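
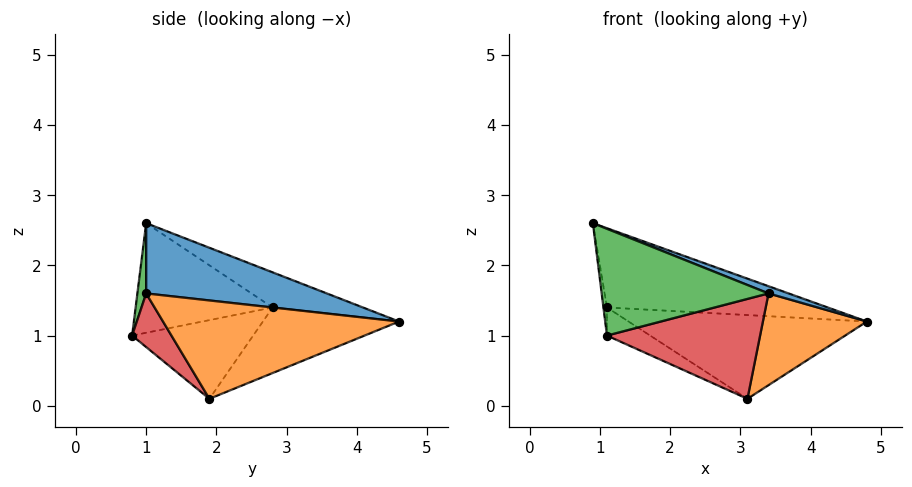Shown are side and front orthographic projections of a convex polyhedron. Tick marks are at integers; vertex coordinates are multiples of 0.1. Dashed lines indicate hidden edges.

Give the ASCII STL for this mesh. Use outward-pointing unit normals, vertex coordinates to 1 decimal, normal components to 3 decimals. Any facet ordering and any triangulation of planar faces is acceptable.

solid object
 facet normal 0.371 -0.041 0.928
  outer loop
   vertex 3.4 1.0 1.6
   vertex 4.8 4.6 1.2
   vertex 0.9 1.0 2.6
  endloop
 endfacet
 facet normal 0.842 -0.371 -0.391
  outer loop
   vertex 3.4 1.0 1.6
   vertex 3.1 1.9 0.1
   vertex 4.8 4.6 1.2
  endloop
 endfacet
 facet normal 0.052 -0.990 0.130
  outer loop
   vertex 3.4 1.0 1.6
   vertex 0.9 1.0 2.6
   vertex 1.1 0.8 1.0
  endloop
 endfacet
 facet normal 0.210 -0.819 -0.534
  outer loop
   vertex 3.4 1.0 1.6
   vertex 1.1 0.8 1.0
   vertex 3.1 1.9 0.1
  endloop
 endfacet
 facet normal -0.228 0.557 0.798
  outer loop
   vertex 1.1 2.8 1.4
   vertex 0.9 1.0 2.6
   vertex 4.8 4.6 1.2
  endloop
 endfacet
 facet normal -0.992 0.025 -0.127
  outer loop
   vertex 1.1 2.8 1.4
   vertex 1.1 0.8 1.0
   vertex 0.9 1.0 2.6
  endloop
 endfacet
 facet normal -0.293 0.513 -0.807
  outer loop
   vertex 1.1 2.8 1.4
   vertex 4.8 4.6 1.2
   vertex 3.1 1.9 0.1
  endloop
 endfacet
 facet normal -0.481 0.172 -0.860
  outer loop
   vertex 1.1 2.8 1.4
   vertex 3.1 1.9 0.1
   vertex 1.1 0.8 1.0
  endloop
 endfacet
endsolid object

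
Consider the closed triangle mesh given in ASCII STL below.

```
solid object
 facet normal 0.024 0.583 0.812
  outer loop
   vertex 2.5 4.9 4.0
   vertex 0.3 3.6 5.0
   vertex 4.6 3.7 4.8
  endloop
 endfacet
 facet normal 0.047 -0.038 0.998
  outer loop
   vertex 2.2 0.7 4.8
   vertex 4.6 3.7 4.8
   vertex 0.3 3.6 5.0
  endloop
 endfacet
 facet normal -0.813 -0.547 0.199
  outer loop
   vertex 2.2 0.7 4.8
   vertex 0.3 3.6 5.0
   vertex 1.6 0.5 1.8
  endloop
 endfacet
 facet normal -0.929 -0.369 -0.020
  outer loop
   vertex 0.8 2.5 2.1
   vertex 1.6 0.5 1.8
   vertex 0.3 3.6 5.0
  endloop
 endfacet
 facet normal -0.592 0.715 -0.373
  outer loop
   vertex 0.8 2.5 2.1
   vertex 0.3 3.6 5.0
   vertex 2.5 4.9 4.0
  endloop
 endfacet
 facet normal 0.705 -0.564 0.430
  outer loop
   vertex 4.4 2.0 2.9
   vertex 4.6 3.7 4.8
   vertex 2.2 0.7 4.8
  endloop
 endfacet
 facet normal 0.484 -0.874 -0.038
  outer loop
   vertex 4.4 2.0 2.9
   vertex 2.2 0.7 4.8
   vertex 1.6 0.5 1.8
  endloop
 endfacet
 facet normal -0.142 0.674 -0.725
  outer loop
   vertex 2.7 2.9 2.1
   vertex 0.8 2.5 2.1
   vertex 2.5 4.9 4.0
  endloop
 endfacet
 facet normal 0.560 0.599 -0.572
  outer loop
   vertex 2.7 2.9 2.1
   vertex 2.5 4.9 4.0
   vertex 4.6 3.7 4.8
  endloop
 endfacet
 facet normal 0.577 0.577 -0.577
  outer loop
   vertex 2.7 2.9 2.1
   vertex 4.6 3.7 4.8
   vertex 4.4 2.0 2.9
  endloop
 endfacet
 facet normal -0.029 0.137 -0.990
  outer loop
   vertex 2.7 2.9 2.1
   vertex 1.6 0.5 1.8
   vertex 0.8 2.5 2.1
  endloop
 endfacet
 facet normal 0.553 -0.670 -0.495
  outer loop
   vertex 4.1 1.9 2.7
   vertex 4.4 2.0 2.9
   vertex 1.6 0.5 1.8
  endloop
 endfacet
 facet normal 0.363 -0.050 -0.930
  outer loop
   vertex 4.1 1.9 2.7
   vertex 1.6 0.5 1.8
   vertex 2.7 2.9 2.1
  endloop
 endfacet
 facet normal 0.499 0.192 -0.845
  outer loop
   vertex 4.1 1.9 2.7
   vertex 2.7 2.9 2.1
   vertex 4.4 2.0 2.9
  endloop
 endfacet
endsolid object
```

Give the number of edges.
21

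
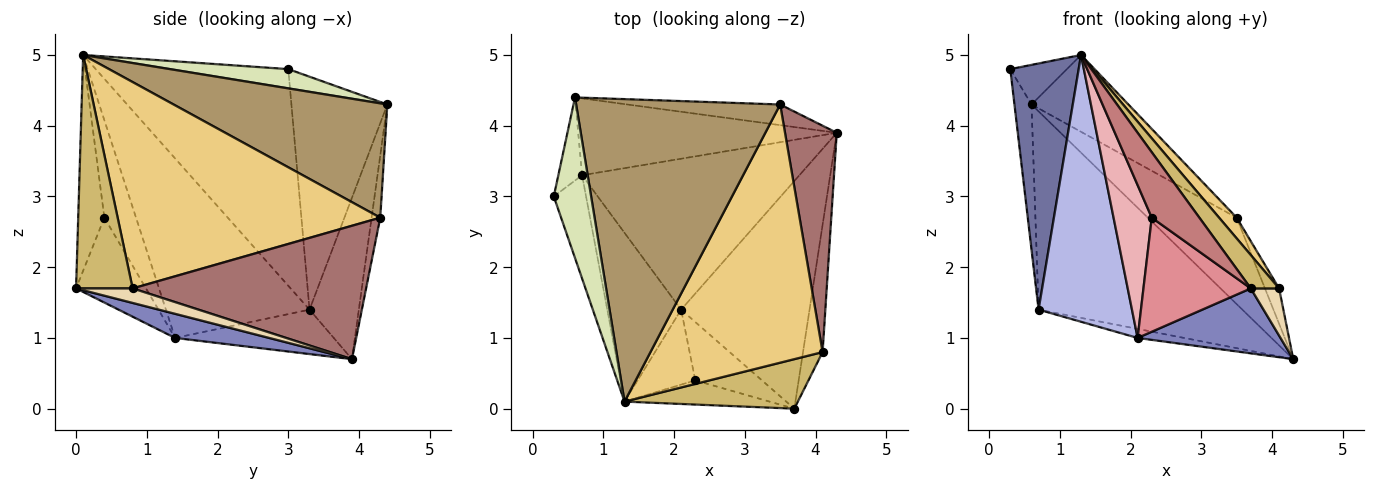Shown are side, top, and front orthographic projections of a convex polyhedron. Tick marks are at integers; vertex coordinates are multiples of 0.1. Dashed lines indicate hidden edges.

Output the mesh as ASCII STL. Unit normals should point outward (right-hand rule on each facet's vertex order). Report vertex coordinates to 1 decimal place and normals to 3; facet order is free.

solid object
 facet normal -0.933 -0.331 -0.139
  outer loop
   vertex 0.7 3.3 1.4
   vertex 1.3 0.1 5.0
   vertex 0.3 3.0 4.8
  endloop
 endfacet
 facet normal 0.178 -0.270 -0.946
  outer loop
   vertex 2.1 1.4 1.0
   vertex 4.3 3.9 0.7
   vertex 3.7 0.0 1.7
  endloop
 endfacet
 facet normal -0.200 0.059 -0.978
  outer loop
   vertex 2.1 1.4 1.0
   vertex 0.7 3.3 1.4
   vertex 4.3 3.9 0.7
  endloop
 endfacet
 facet normal -0.793 -0.515 -0.326
  outer loop
   vertex 2.1 1.4 1.0
   vertex 1.3 0.1 5.0
   vertex 0.7 3.3 1.4
  endloop
 endfacet
 facet normal -0.220 0.910 -0.353
  outer loop
   vertex 0.6 4.4 4.3
   vertex 4.3 3.9 0.7
   vertex 0.7 3.3 1.4
  endloop
 endfacet
 facet normal -0.094 0.968 -0.231
  outer loop
   vertex 0.6 4.4 4.3
   vertex 3.5 4.3 2.7
   vertex 4.3 3.9 0.7
  endloop
 endfacet
 facet normal -0.980 0.174 -0.100
  outer loop
   vertex 0.6 4.4 4.3
   vertex 0.7 3.3 1.4
   vertex 0.3 3.0 4.8
  endloop
 endfacet
 facet normal 0.448 0.214 0.868
  outer loop
   vertex 0.6 4.4 4.3
   vertex 0.3 3.0 4.8
   vertex 1.3 0.1 5.0
  endloop
 endfacet
 facet normal 0.477 0.216 0.852
  outer loop
   vertex 0.6 4.4 4.3
   vertex 1.3 0.1 5.0
   vertex 3.5 4.3 2.7
  endloop
 endfacet
 facet normal 0.745 -0.373 0.553
  outer loop
   vertex 4.1 0.8 1.7
   vertex 1.3 0.1 5.0
   vertex 3.7 0.0 1.7
  endloop
 endfacet
 facet normal 0.767 -0.051 0.640
  outer loop
   vertex 4.1 0.8 1.7
   vertex 3.5 4.3 2.7
   vertex 1.3 0.1 5.0
  endloop
 endfacet
 facet normal 0.570 -0.285 -0.770
  outer loop
   vertex 4.1 0.8 1.7
   vertex 3.7 0.0 1.7
   vertex 4.3 3.9 0.7
  endloop
 endfacet
 facet normal 0.931 0.056 0.361
  outer loop
   vertex 4.1 0.8 1.7
   vertex 4.3 3.9 0.7
   vertex 3.5 4.3 2.7
  endloop
 endfacet
 facet normal -0.458 -0.834 -0.308
  outer loop
   vertex 2.3 0.4 2.7
   vertex 3.7 0.0 1.7
   vertex 1.3 0.1 5.0
  endloop
 endfacet
 facet normal -0.502 -0.770 -0.394
  outer loop
   vertex 2.3 0.4 2.7
   vertex 2.1 1.4 1.0
   vertex 3.7 0.0 1.7
  endloop
 endfacet
 facet normal -0.597 -0.720 -0.353
  outer loop
   vertex 2.3 0.4 2.7
   vertex 1.3 0.1 5.0
   vertex 2.1 1.4 1.0
  endloop
 endfacet
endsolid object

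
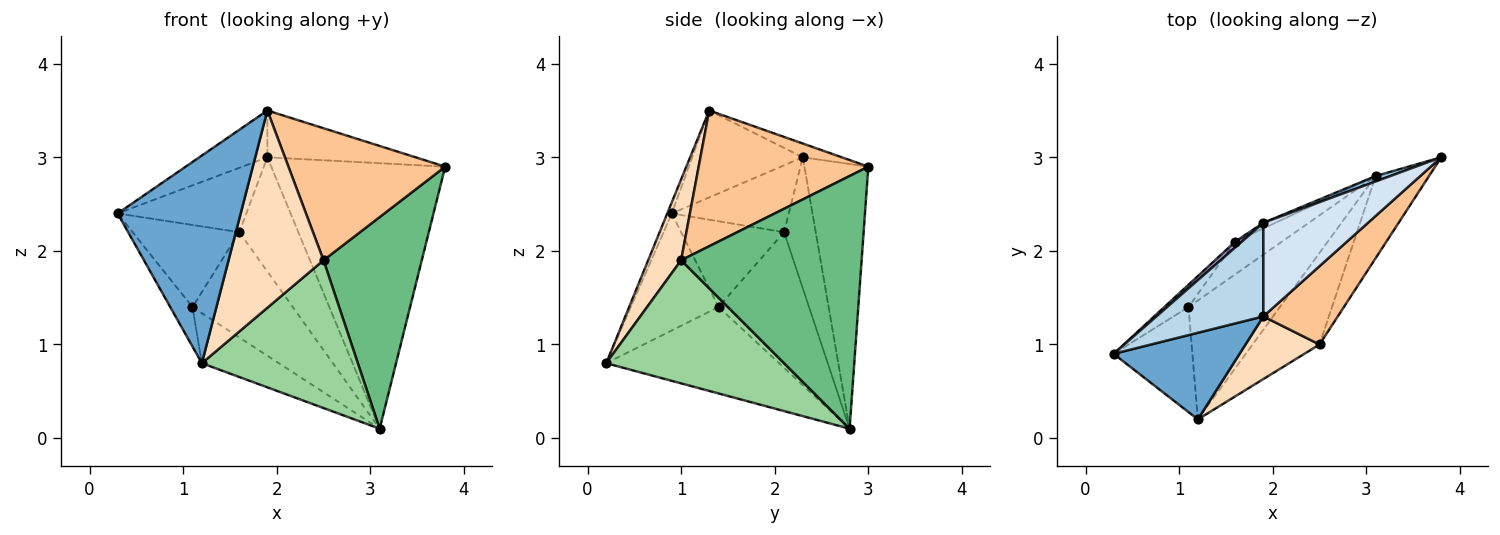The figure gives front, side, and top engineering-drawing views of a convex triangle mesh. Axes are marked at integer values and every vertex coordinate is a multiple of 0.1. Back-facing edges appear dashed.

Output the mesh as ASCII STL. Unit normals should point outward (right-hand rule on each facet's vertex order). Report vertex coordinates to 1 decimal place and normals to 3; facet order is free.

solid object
 facet normal -0.034 -0.922 0.385
  outer loop
   vertex 1.9 1.3 3.5
   vertex 0.3 0.9 2.4
   vertex 1.2 0.2 0.8
  endloop
 endfacet
 facet normal -0.345 0.938 0.019
  outer loop
   vertex 1.9 2.3 3.0
   vertex 3.8 3.0 2.9
   vertex 3.1 2.8 0.1
  endloop
 endfacet
 facet normal -0.588 0.362 0.724
  outer loop
   vertex 1.9 2.3 3.0
   vertex 0.3 0.9 2.4
   vertex 1.9 1.3 3.5
  endloop
 endfacet
 facet normal -0.117 0.444 0.888
  outer loop
   vertex 1.9 2.3 3.0
   vertex 1.9 1.3 3.5
   vertex 3.8 3.0 2.9
  endloop
 endfacet
 facet normal -0.812 0.206 -0.547
  outer loop
   vertex 1.1 1.4 1.4
   vertex 1.2 0.2 0.8
   vertex 0.3 0.9 2.4
  endloop
 endfacet
 facet normal -0.657 0.293 -0.695
  outer loop
   vertex 1.1 1.4 1.4
   vertex 3.1 2.8 0.1
   vertex 1.2 0.2 0.8
  endloop
 endfacet
 facet normal 0.681 -0.630 0.374
  outer loop
   vertex 2.5 1.0 1.9
   vertex 3.8 3.0 2.9
   vertex 1.9 1.3 3.5
  endloop
 endfacet
 facet normal 0.314 -0.905 0.287
  outer loop
   vertex 2.5 1.0 1.9
   vertex 1.9 1.3 3.5
   vertex 1.2 0.2 0.8
  endloop
 endfacet
 facet normal 0.864 -0.470 -0.182
  outer loop
   vertex 2.5 1.0 1.9
   vertex 3.1 2.8 0.1
   vertex 3.8 3.0 2.9
  endloop
 endfacet
 facet normal 0.696 -0.610 -0.378
  outer loop
   vertex 2.5 1.0 1.9
   vertex 1.2 0.2 0.8
   vertex 3.1 2.8 0.1
  endloop
 endfacet
 facet normal -0.472 0.881 -0.043
  outer loop
   vertex 1.6 2.1 2.2
   vertex 1.9 2.3 3.0
   vertex 3.1 2.8 0.1
  endloop
 endfacet
 facet normal -0.653 0.723 -0.225
  outer loop
   vertex 1.6 2.1 2.2
   vertex 3.1 2.8 0.1
   vertex 1.1 1.4 1.4
  endloop
 endfacet
 facet normal -0.671 0.738 0.067
  outer loop
   vertex 1.6 2.1 2.2
   vertex 0.3 0.9 2.4
   vertex 1.9 2.3 3.0
  endloop
 endfacet
 facet normal -0.681 0.706 -0.192
  outer loop
   vertex 1.6 2.1 2.2
   vertex 1.1 1.4 1.4
   vertex 0.3 0.9 2.4
  endloop
 endfacet
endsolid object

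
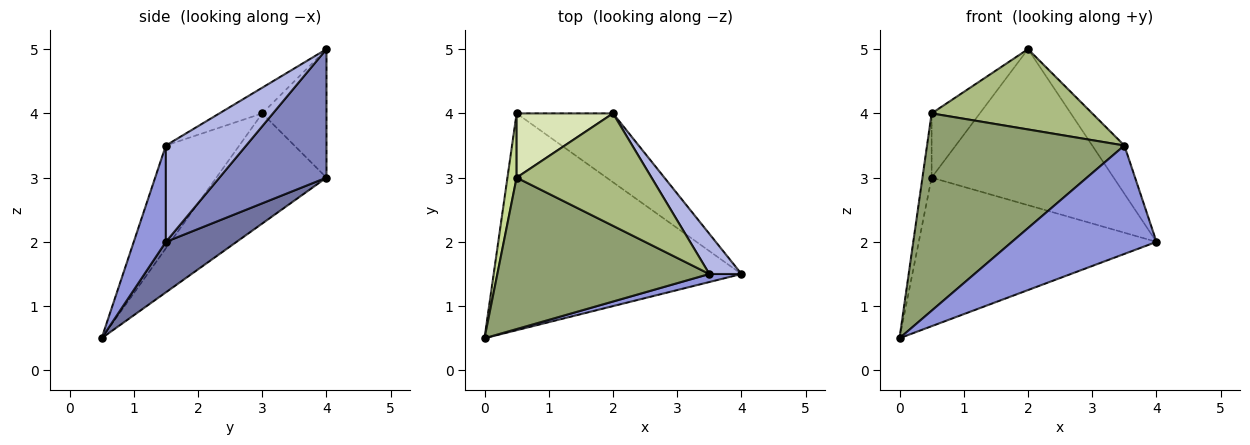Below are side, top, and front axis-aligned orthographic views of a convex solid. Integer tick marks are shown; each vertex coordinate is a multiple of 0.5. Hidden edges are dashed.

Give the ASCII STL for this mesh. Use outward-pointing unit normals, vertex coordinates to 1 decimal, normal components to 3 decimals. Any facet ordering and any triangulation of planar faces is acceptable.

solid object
 facet normal 0.166 0.557 -0.814
  outer loop
   vertex 0.5 4.0 3.0
   vertex 4.0 1.5 2.0
   vertex 0.0 0.5 0.5
  endloop
 endfacet
 facet normal 0.474 0.806 -0.355
  outer loop
   vertex 2.0 4.0 5.0
   vertex 4.0 1.5 2.0
   vertex 0.5 4.0 3.0
  endloop
 endfacet
 facet normal 0.216 -0.974 0.072
  outer loop
   vertex 3.5 1.5 3.5
   vertex 0.0 0.5 0.5
   vertex 4.0 1.5 2.0
  endloop
 endfacet
 facet normal 0.887 0.355 0.296
  outer loop
   vertex 3.5 1.5 3.5
   vertex 4.0 1.5 2.0
   vertex 2.0 4.0 5.0
  endloop
 endfacet
 facet normal -0.283 -0.761 0.584
  outer loop
   vertex 0.5 3.0 4.0
   vertex 0.0 0.5 0.5
   vertex 3.5 1.5 3.5
  endloop
 endfacet
 facet normal -0.153 -0.574 0.804
  outer loop
   vertex 0.5 3.0 4.0
   vertex 3.5 1.5 3.5
   vertex 2.0 4.0 5.0
  endloop
 endfacet
 facet normal -0.993 0.083 0.083
  outer loop
   vertex 0.5 3.0 4.0
   vertex 0.5 4.0 3.0
   vertex 0.0 0.5 0.5
  endloop
 endfacet
 facet normal -0.686 0.514 0.514
  outer loop
   vertex 0.5 3.0 4.0
   vertex 2.0 4.0 5.0
   vertex 0.5 4.0 3.0
  endloop
 endfacet
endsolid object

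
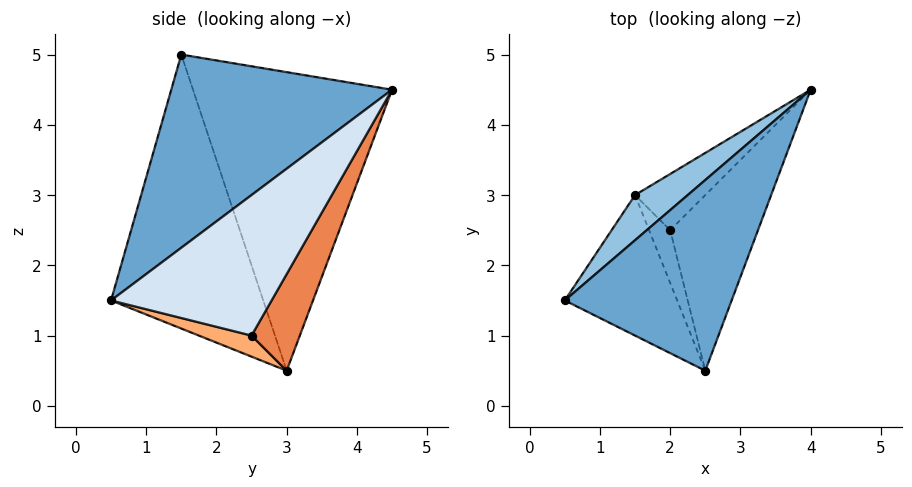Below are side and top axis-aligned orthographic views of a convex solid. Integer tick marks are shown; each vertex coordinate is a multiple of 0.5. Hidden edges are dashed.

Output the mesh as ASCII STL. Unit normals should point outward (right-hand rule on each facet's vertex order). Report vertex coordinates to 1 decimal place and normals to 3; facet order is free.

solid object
 facet normal 0.598 -0.612 0.517
  outer loop
   vertex 2.5 0.5 1.5
   vertex 4.0 4.5 4.5
   vertex 0.5 1.5 5.0
  endloop
 endfacet
 facet normal -0.637 0.762 0.112
  outer loop
   vertex 1.5 3.0 0.5
   vertex 0.5 1.5 5.0
   vertex 4.0 4.5 4.5
  endloop
 endfacet
 facet normal -0.820 -0.463 -0.336
  outer loop
   vertex 1.5 3.0 0.5
   vertex 2.5 0.5 1.5
   vertex 0.5 1.5 5.0
  endloop
 endfacet
 facet normal 0.845 0.079 -0.528
  outer loop
   vertex 2.0 2.5 1.0
   vertex 4.0 4.5 4.5
   vertex 2.5 0.5 1.5
  endloop
 endfacet
 facet normal 0.790 0.215 -0.574
  outer loop
   vertex 2.0 2.5 1.0
   vertex 1.5 3.0 0.5
   vertex 4.0 4.5 4.5
  endloop
 endfacet
 facet normal 0.707 0.000 -0.707
  outer loop
   vertex 2.0 2.5 1.0
   vertex 2.5 0.5 1.5
   vertex 1.5 3.0 0.5
  endloop
 endfacet
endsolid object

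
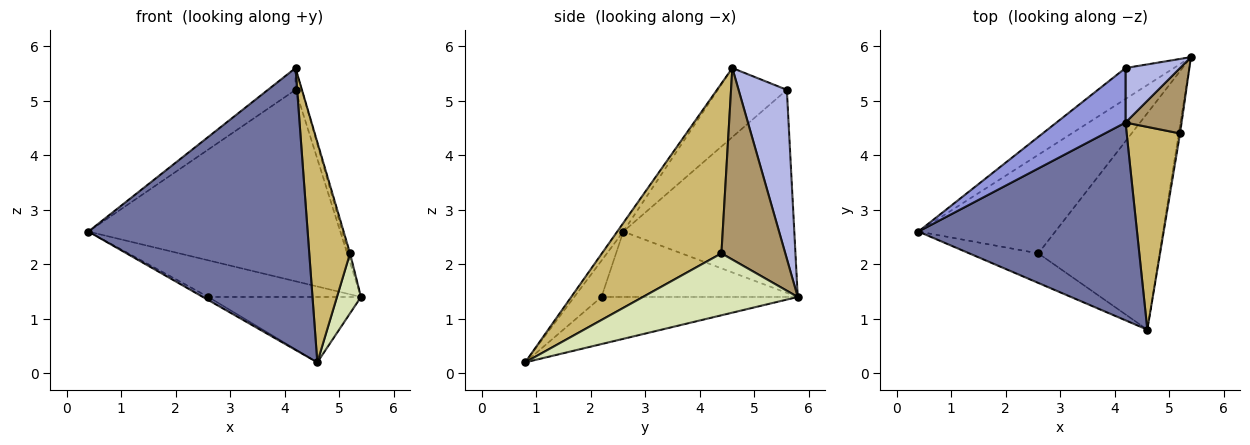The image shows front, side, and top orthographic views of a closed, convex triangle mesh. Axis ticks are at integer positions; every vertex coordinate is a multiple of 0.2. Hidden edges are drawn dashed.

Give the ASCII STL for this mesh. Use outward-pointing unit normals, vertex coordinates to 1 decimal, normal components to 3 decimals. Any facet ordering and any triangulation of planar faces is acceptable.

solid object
 facet normal -0.023 -0.818 0.574
  outer loop
   vertex 4.2 4.6 5.6
   vertex 0.4 2.6 2.6
   vertex 4.6 0.8 0.2
  endloop
 endfacet
 facet normal -0.557 0.820 -0.133
  outer loop
   vertex 4.2 5.6 5.2
   vertex 5.4 5.8 1.4
   vertex 0.4 2.6 2.6
  endloop
 endfacet
 facet normal -0.680 0.272 0.680
  outer loop
   vertex 4.2 5.6 5.2
   vertex 0.4 2.6 2.6
   vertex 4.2 4.6 5.6
  endloop
 endfacet
 facet normal 0.945 0.122 0.305
  outer loop
   vertex 4.2 5.6 5.2
   vertex 4.2 4.6 5.6
   vertex 5.4 5.8 1.4
  endloop
 endfacet
 facet normal -0.409 0.318 -0.855
  outer loop
   vertex 2.6 2.2 1.4
   vertex 0.4 2.6 2.6
   vertex 5.4 5.8 1.4
  endloop
 endfacet
 facet normal -0.464 0.093 -0.881
  outer loop
   vertex 2.6 2.2 1.4
   vertex 4.6 0.8 0.2
   vertex 0.4 2.6 2.6
  endloop
 endfacet
 facet normal -0.349 0.271 -0.897
  outer loop
   vertex 2.6 2.2 1.4
   vertex 5.4 5.8 1.4
   vertex 4.6 0.8 0.2
  endloop
 endfacet
 facet normal 0.988 -0.153 -0.021
  outer loop
   vertex 5.2 4.4 2.2
   vertex 4.6 0.8 0.2
   vertex 5.4 5.8 1.4
  endloop
 endfacet
 facet normal 0.959 0.023 0.281
  outer loop
   vertex 5.2 4.4 2.2
   vertex 5.4 5.8 1.4
   vertex 4.2 4.6 5.6
  endloop
 endfacet
 facet normal 0.907 -0.310 0.285
  outer loop
   vertex 5.2 4.4 2.2
   vertex 4.2 4.6 5.6
   vertex 4.6 0.8 0.2
  endloop
 endfacet
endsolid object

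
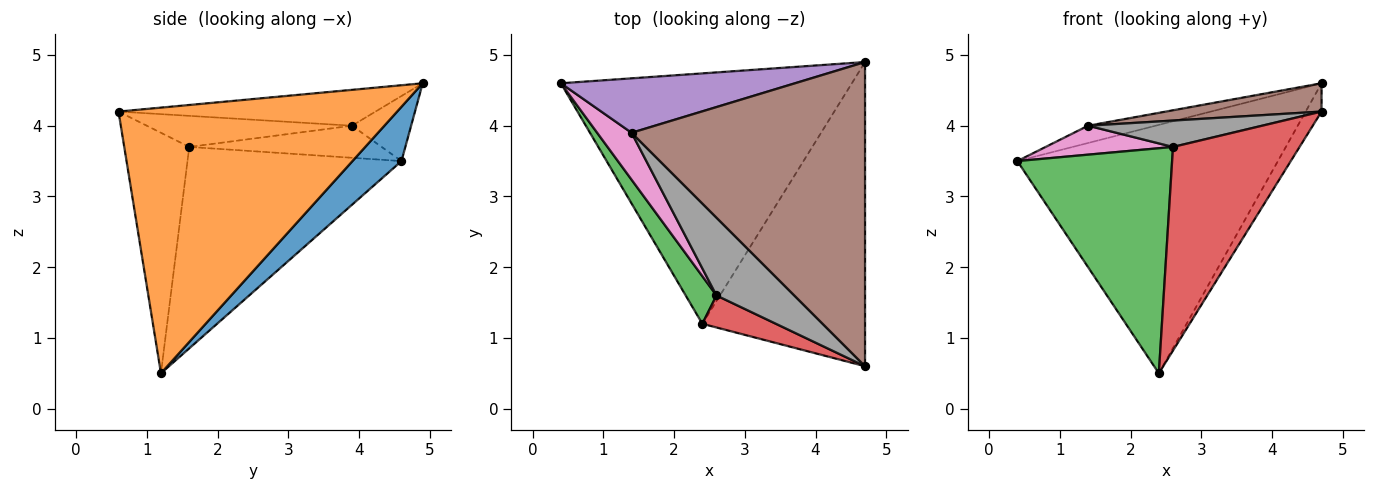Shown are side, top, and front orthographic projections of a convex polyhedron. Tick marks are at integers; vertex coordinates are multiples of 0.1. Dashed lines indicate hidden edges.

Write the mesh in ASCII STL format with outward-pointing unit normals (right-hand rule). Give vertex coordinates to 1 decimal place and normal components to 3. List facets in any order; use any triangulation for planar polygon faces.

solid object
 facet normal 0.131 0.698 -0.704
  outer loop
   vertex 2.4 1.2 0.5
   vertex 0.4 4.6 3.5
   vertex 4.7 4.9 4.6
  endloop
 endfacet
 facet normal 0.852 0.049 -0.522
  outer loop
   vertex 2.4 1.2 0.5
   vertex 4.7 4.9 4.6
   vertex 4.7 0.6 4.2
  endloop
 endfacet
 facet normal -0.804 -0.582 0.123
  outer loop
   vertex 2.6 1.6 3.7
   vertex 0.4 4.6 3.5
   vertex 2.4 1.2 0.5
  endloop
 endfacet
 facet normal -0.452 -0.881 0.138
  outer loop
   vertex 2.6 1.6 3.7
   vertex 2.4 1.2 0.5
   vertex 4.7 0.6 4.2
  endloop
 endfacet
 facet normal -0.256 0.292 0.921
  outer loop
   vertex 1.4 3.9 4.0
   vertex 4.7 4.9 4.6
   vertex 0.4 4.6 3.5
  endloop
 endfacet
 facet normal -0.151 -0.092 0.984
  outer loop
   vertex 1.4 3.9 4.0
   vertex 4.7 0.6 4.2
   vertex 4.7 4.9 4.6
  endloop
 endfacet
 facet normal -0.621 -0.411 0.667
  outer loop
   vertex 1.4 3.9 4.0
   vertex 0.4 4.6 3.5
   vertex 2.6 1.6 3.7
  endloop
 endfacet
 facet normal -0.354 -0.300 0.886
  outer loop
   vertex 1.4 3.9 4.0
   vertex 2.6 1.6 3.7
   vertex 4.7 0.6 4.2
  endloop
 endfacet
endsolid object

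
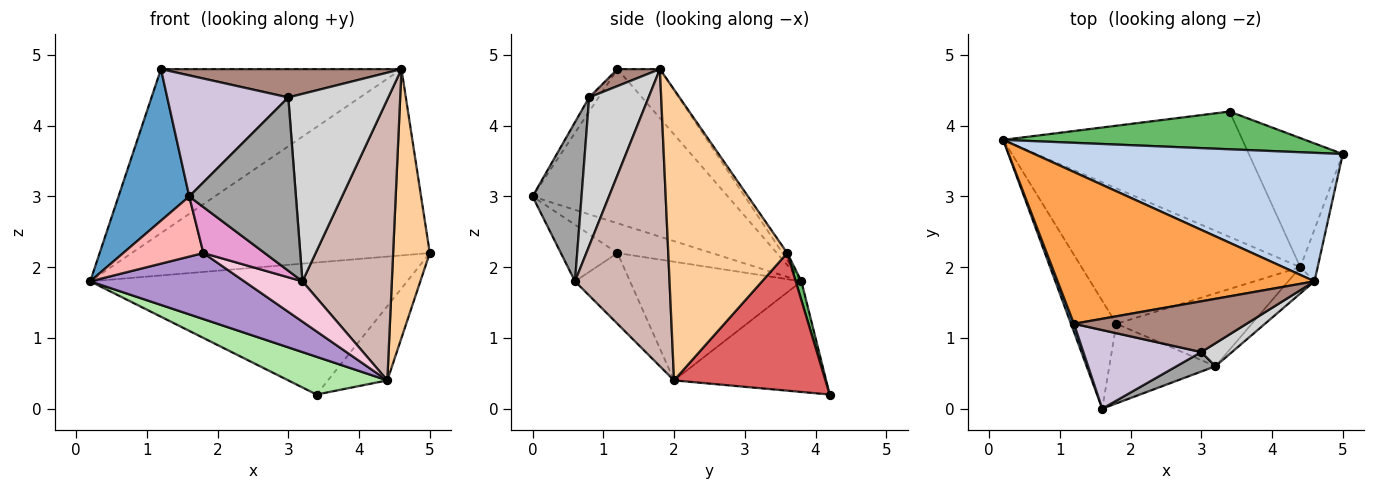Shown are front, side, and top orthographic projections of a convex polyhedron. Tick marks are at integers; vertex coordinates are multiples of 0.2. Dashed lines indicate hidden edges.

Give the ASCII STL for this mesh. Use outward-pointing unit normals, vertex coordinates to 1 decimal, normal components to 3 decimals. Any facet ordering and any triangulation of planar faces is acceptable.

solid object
 facet normal -0.940 -0.341 0.018
  outer loop
   vertex 1.2 1.2 4.8
   vertex 0.2 3.8 1.8
   vertex 1.6 0.0 3.0
  endloop
 endfacet
 facet normal -0.013 0.823 0.568
  outer loop
   vertex 4.6 1.8 4.8
   vertex 5.0 3.6 2.2
   vertex 0.2 3.8 1.8
  endloop
 endfacet
 facet normal -0.128 0.728 0.674
  outer loop
   vertex 4.6 1.8 4.8
   vertex 0.2 3.8 1.8
   vertex 1.2 1.2 4.8
  endloop
 endfacet
 facet normal 0.954 -0.294 -0.057
  outer loop
   vertex 4.6 1.8 4.8
   vertex 4.4 2.0 0.4
   vertex 5.0 3.6 2.2
  endloop
 endfacet
 facet normal 0.017 0.961 0.275
  outer loop
   vertex 3.4 4.2 0.2
   vertex 0.2 3.8 1.8
   vertex 5.0 3.6 2.2
  endloop
 endfacet
 facet normal -0.405 -0.264 -0.876
  outer loop
   vertex 3.4 4.2 0.2
   vertex 4.4 2.0 0.4
   vertex 0.2 3.8 1.8
  endloop
 endfacet
 facet normal 0.786 0.308 -0.536
  outer loop
   vertex 3.4 4.2 0.2
   vertex 5.0 3.6 2.2
   vertex 4.4 2.0 0.4
  endloop
 endfacet
 facet normal -0.497 -0.422 -0.758
  outer loop
   vertex 1.8 1.2 2.2
   vertex 1.6 0.0 3.0
   vertex 0.2 3.8 1.8
  endloop
 endfacet
 facet normal -0.438 -0.394 -0.808
  outer loop
   vertex 1.8 1.2 2.2
   vertex 0.2 3.8 1.8
   vertex 4.4 2.0 0.4
  endloop
 endfacet
 facet normal -0.065 -0.837 0.543
  outer loop
   vertex 3.0 0.8 4.4
   vertex 1.2 1.2 4.8
   vertex 1.6 0.0 3.0
  endloop
 endfacet
 facet normal 0.086 -0.485 0.870
  outer loop
   vertex 3.0 0.8 4.4
   vertex 4.6 1.8 4.8
   vertex 1.2 1.2 4.8
  endloop
 endfacet
 facet normal 0.725 -0.686 -0.064
  outer loop
   vertex 3.2 0.6 1.8
   vertex 4.4 2.0 0.4
   vertex 4.6 1.8 4.8
  endloop
 endfacet
 facet normal -0.419 -0.454 -0.786
  outer loop
   vertex 3.2 0.6 1.8
   vertex 1.6 0.0 3.0
   vertex 1.8 1.2 2.2
  endloop
 endfacet
 facet normal -0.416 -0.440 -0.796
  outer loop
   vertex 3.2 0.6 1.8
   vertex 1.8 1.2 2.2
   vertex 4.4 2.0 0.4
  endloop
 endfacet
 facet normal 0.415 -0.904 0.101
  outer loop
   vertex 3.2 0.6 1.8
   vertex 3.0 0.8 4.4
   vertex 1.6 0.0 3.0
  endloop
 endfacet
 facet normal 0.508 -0.855 0.105
  outer loop
   vertex 3.2 0.6 1.8
   vertex 4.6 1.8 4.8
   vertex 3.0 0.8 4.4
  endloop
 endfacet
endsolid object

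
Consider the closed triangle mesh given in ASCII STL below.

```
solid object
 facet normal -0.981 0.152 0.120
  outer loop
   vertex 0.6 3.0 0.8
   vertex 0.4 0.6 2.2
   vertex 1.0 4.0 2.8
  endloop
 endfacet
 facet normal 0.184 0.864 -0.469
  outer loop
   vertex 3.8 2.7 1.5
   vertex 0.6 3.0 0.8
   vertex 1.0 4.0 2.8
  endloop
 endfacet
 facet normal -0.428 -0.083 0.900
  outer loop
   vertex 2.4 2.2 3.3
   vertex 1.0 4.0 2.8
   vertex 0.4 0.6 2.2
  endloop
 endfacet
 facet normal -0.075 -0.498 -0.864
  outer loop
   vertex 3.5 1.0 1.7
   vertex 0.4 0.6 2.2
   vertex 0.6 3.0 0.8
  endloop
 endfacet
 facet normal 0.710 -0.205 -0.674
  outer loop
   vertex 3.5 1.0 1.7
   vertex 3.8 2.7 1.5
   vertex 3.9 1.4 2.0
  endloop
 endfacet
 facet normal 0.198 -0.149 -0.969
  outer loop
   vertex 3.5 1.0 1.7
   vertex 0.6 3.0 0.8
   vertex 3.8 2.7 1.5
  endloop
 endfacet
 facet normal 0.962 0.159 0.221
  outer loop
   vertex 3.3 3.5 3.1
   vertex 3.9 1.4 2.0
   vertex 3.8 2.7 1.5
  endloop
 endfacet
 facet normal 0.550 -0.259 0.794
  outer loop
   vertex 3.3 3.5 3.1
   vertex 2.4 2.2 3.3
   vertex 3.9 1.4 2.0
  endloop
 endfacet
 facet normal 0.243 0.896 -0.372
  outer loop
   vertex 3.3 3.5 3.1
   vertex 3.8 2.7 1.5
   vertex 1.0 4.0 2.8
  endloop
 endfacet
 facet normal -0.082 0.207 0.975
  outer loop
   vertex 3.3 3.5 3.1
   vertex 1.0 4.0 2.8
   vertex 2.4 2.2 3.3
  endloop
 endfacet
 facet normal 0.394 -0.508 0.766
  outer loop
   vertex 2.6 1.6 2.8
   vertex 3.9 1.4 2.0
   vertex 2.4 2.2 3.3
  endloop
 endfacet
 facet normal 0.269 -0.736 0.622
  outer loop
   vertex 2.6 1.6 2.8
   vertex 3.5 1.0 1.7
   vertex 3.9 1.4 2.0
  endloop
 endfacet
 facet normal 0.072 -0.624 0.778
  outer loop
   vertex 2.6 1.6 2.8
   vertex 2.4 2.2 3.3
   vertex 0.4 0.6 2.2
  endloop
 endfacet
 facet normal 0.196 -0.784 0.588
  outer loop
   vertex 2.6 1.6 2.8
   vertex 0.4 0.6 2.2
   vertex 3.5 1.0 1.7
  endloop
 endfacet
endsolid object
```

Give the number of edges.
21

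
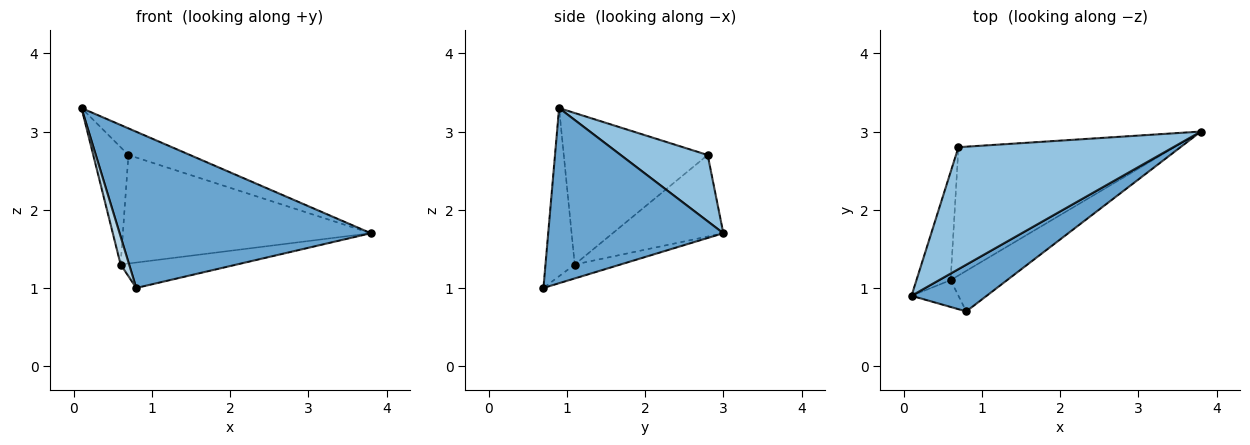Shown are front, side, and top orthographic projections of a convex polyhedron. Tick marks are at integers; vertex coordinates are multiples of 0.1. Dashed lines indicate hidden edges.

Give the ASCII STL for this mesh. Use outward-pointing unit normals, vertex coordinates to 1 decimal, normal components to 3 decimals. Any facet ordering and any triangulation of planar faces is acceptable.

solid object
 facet normal 0.555 -0.797 0.238
  outer loop
   vertex 0.8 0.7 1.0
   vertex 3.8 3.0 1.7
   vertex 0.1 0.9 3.3
  endloop
 endfacet
 facet normal 0.289 0.204 0.935
  outer loop
   vertex 0.7 2.8 2.7
   vertex 0.1 0.9 3.3
   vertex 3.8 3.0 1.7
  endloop
 endfacet
 facet normal -0.928 -0.270 -0.259
  outer loop
   vertex 0.6 1.1 1.3
   vertex 0.8 0.7 1.0
   vertex 0.1 0.9 3.3
  endloop
 endfacet
 facet normal -0.949 0.232 -0.214
  outer loop
   vertex 0.6 1.1 1.3
   vertex 0.1 0.9 3.3
   vertex 0.7 2.8 2.7
  endloop
 endfacet
 facet normal -0.205 0.520 -0.829
  outer loop
   vertex 0.6 1.1 1.3
   vertex 3.8 3.0 1.7
   vertex 0.8 0.7 1.0
  endloop
 endfacet
 facet normal -0.277 0.621 -0.734
  outer loop
   vertex 0.6 1.1 1.3
   vertex 0.7 2.8 2.7
   vertex 3.8 3.0 1.7
  endloop
 endfacet
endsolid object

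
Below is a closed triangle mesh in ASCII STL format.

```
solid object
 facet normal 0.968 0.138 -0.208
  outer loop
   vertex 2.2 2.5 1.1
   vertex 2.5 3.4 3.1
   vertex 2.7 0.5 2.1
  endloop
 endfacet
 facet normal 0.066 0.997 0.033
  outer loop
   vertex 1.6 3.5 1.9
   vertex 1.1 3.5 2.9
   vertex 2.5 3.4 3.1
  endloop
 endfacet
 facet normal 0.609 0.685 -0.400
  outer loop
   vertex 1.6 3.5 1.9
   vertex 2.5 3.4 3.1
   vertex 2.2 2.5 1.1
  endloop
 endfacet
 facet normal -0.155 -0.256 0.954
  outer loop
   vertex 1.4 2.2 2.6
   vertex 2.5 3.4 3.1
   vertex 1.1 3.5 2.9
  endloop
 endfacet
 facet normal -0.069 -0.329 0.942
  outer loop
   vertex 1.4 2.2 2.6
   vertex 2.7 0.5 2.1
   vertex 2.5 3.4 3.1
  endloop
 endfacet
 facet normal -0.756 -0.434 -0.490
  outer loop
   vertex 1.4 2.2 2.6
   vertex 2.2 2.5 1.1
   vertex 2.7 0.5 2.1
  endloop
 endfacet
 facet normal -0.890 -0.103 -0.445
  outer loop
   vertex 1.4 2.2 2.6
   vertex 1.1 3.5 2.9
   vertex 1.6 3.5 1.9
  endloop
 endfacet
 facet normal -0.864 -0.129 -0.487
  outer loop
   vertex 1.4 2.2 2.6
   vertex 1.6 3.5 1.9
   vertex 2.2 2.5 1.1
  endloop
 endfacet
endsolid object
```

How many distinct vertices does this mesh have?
6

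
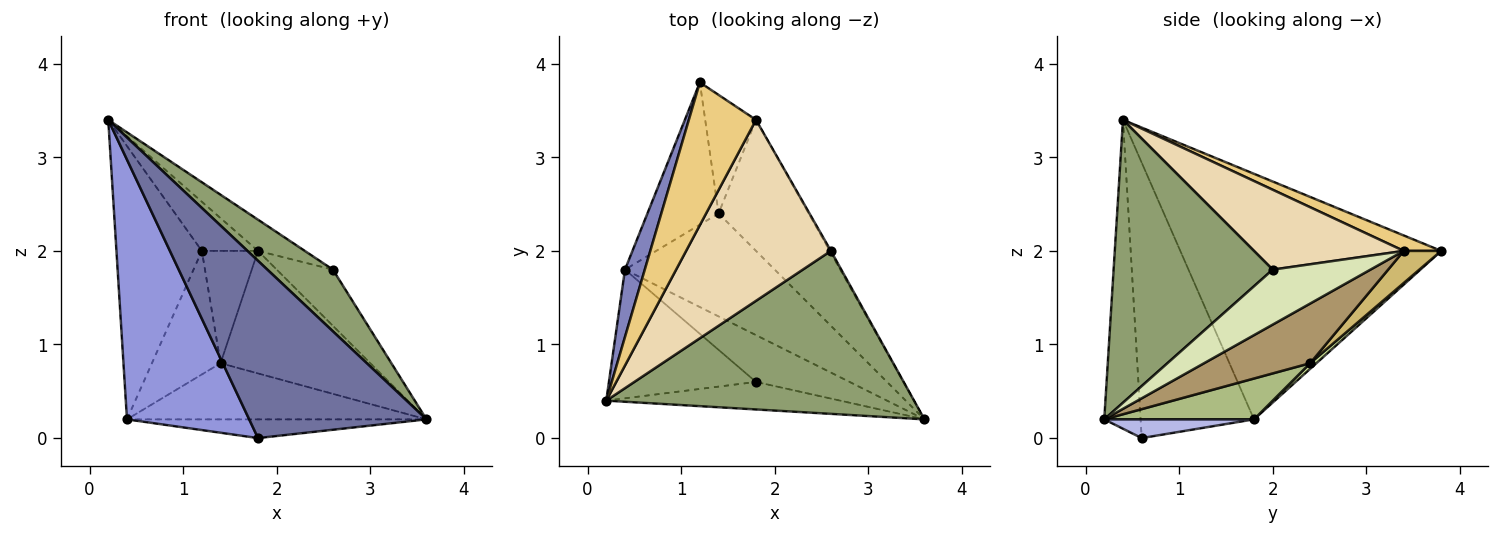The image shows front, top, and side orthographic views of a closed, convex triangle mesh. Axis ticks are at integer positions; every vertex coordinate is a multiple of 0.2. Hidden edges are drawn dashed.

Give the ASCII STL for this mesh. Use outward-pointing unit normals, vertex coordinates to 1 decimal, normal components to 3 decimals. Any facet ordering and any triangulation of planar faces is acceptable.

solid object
 facet normal -0.199 -0.968 -0.150
  outer loop
   vertex 1.8 0.6 0.0
   vertex 3.6 0.2 0.2
   vertex 0.2 0.4 3.4
  endloop
 endfacet
 facet normal -0.948 0.310 0.076
  outer loop
   vertex 0.4 1.8 0.2
   vertex 0.2 0.4 3.4
   vertex 1.2 3.8 2.0
  endloop
 endfacet
 facet normal -0.639 -0.689 -0.341
  outer loop
   vertex 0.4 1.8 0.2
   vertex 1.8 0.6 0.0
   vertex 0.2 0.4 3.4
  endloop
 endfacet
 facet normal 0.183 0.365 -0.913
  outer loop
   vertex 0.4 1.8 0.2
   vertex 3.6 0.2 0.2
   vertex 1.8 0.6 0.0
  endloop
 endfacet
 facet normal 0.652 -0.268 0.709
  outer loop
   vertex 2.6 2.0 1.8
   vertex 0.2 0.4 3.4
   vertex 3.6 0.2 0.2
  endloop
 endfacet
 facet normal 0.233 0.466 -0.854
  outer loop
   vertex 1.4 2.4 0.8
   vertex 3.6 0.2 0.2
   vertex 0.4 1.8 0.2
  endloop
 endfacet
 facet normal 0.060 0.655 -0.754
  outer loop
   vertex 1.4 2.4 0.8
   vertex 0.4 1.8 0.2
   vertex 1.2 3.8 2.0
  endloop
 endfacet
 facet normal 0.867 0.498 -0.018
  outer loop
   vertex 1.8 3.4 2.0
   vertex 2.6 2.0 1.8
   vertex 3.6 0.2 0.2
  endloop
 endfacet
 facet normal 0.435 0.615 -0.658
  outer loop
   vertex 1.8 3.4 2.0
   vertex 3.6 0.2 0.2
   vertex 1.4 2.4 0.8
  endloop
 endfacet
 facet normal 0.417 0.625 -0.660
  outer loop
   vertex 1.8 3.4 2.0
   vertex 1.4 2.4 0.8
   vertex 1.2 3.8 2.0
  endloop
 endfacet
 facet normal 0.212 0.318 0.924
  outer loop
   vertex 1.8 3.4 2.0
   vertex 1.2 3.8 2.0
   vertex 0.2 0.4 3.4
  endloop
 endfacet
 facet normal 0.478 0.149 0.866
  outer loop
   vertex 1.8 3.4 2.0
   vertex 0.2 0.4 3.4
   vertex 2.6 2.0 1.8
  endloop
 endfacet
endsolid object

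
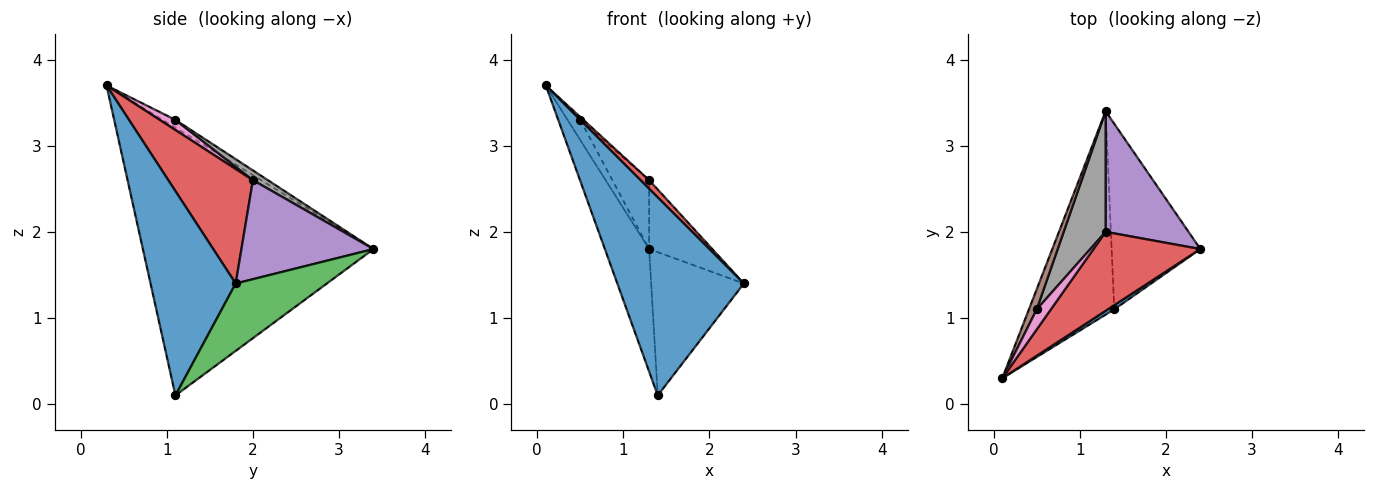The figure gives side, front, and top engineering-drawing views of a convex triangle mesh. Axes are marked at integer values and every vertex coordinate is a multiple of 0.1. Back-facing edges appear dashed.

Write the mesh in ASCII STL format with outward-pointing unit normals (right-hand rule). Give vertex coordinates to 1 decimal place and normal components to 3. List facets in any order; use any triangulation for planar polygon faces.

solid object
 facet normal 0.558 -0.830 0.017
  outer loop
   vertex 1.4 1.1 0.1
   vertex 2.4 1.8 1.4
   vertex 0.1 0.3 3.7
  endloop
 endfacet
 facet normal -0.937 0.180 -0.298
  outer loop
   vertex 1.4 1.1 0.1
   vertex 0.1 0.3 3.7
   vertex 1.3 3.4 1.8
  endloop
 endfacet
 facet normal 0.515 0.524 -0.678
  outer loop
   vertex 1.4 1.1 0.1
   vertex 1.3 3.4 1.8
   vertex 2.4 1.8 1.4
  endloop
 endfacet
 facet normal 0.729 -0.074 0.681
  outer loop
   vertex 1.3 2.0 2.6
   vertex 0.1 0.3 3.7
   vertex 2.4 1.8 1.4
  endloop
 endfacet
 facet normal 0.720 0.344 0.603
  outer loop
   vertex 1.3 2.0 2.6
   vertex 2.4 1.8 1.4
   vertex 1.3 3.4 1.8
  endloop
 endfacet
 facet normal -0.577 0.577 0.577
  outer loop
   vertex 0.5 1.1 3.3
   vertex 1.3 3.4 1.8
   vertex 0.1 0.3 3.7
  endloop
 endfacet
 facet normal 0.577 0.115 0.808
  outer loop
   vertex 0.5 1.1 3.3
   vertex 0.1 0.3 3.7
   vertex 1.3 2.0 2.6
  endloop
 endfacet
 facet normal 0.198 0.486 0.851
  outer loop
   vertex 0.5 1.1 3.3
   vertex 1.3 2.0 2.6
   vertex 1.3 3.4 1.8
  endloop
 endfacet
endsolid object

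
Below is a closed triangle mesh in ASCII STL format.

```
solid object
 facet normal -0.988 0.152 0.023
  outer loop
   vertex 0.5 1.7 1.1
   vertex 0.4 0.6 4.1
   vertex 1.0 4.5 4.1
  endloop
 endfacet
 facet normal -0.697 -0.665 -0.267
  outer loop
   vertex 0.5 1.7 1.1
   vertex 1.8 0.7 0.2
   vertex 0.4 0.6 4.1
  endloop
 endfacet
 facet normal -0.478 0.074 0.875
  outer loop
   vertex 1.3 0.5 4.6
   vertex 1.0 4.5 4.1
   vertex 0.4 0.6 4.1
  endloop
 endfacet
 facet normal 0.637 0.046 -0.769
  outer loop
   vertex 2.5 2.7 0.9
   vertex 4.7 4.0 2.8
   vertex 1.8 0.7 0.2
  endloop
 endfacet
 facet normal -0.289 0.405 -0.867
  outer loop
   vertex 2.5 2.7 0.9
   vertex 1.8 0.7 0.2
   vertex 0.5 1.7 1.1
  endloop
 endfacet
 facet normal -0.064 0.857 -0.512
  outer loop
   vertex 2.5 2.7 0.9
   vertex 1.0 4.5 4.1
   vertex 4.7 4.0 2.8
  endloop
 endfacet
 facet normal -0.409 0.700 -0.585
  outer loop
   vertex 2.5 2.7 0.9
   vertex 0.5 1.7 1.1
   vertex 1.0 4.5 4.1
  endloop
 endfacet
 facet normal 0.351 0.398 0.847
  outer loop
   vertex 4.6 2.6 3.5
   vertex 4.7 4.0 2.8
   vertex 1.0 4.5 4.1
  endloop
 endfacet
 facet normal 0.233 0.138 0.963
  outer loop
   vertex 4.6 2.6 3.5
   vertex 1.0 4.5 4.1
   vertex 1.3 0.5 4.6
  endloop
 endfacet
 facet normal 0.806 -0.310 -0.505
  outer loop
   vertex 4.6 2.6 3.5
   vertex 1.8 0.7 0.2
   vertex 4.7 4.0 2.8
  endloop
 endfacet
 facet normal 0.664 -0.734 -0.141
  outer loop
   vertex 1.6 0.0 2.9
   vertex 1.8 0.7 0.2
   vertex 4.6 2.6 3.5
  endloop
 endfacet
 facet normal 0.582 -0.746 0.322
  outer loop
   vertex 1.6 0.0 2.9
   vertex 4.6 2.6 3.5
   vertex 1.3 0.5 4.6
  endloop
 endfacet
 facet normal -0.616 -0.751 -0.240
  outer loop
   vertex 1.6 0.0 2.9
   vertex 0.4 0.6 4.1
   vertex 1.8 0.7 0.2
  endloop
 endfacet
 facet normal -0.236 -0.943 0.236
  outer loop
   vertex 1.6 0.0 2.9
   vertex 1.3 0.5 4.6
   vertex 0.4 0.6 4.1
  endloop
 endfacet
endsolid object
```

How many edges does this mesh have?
21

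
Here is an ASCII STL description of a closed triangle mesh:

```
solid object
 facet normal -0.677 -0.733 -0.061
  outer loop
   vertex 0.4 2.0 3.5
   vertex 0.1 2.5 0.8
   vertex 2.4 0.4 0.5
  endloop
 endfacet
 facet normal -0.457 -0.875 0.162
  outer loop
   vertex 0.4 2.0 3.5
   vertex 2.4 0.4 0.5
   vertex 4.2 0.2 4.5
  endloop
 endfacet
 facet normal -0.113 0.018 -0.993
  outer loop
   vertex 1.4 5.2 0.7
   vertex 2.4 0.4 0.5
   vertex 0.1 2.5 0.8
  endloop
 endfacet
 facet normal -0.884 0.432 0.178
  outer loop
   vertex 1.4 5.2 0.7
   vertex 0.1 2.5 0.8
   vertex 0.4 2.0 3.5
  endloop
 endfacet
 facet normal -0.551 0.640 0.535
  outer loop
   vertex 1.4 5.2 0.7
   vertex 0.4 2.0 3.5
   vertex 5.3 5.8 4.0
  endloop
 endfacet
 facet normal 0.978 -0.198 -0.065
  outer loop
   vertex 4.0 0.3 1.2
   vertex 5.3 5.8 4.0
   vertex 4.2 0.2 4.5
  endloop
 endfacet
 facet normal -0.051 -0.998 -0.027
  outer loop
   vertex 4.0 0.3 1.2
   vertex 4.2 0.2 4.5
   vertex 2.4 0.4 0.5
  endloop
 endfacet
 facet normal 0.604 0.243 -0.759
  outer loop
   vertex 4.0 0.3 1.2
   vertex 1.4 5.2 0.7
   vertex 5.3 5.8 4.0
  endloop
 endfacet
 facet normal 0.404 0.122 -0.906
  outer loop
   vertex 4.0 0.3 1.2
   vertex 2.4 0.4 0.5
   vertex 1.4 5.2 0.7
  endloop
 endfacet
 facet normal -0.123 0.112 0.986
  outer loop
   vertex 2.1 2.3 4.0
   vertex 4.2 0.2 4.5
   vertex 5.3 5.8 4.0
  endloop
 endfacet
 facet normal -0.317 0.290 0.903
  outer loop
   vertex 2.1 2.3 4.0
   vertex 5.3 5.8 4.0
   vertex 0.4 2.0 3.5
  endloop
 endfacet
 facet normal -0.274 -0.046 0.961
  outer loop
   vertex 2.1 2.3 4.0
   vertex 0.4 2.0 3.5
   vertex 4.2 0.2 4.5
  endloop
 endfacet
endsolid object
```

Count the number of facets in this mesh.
12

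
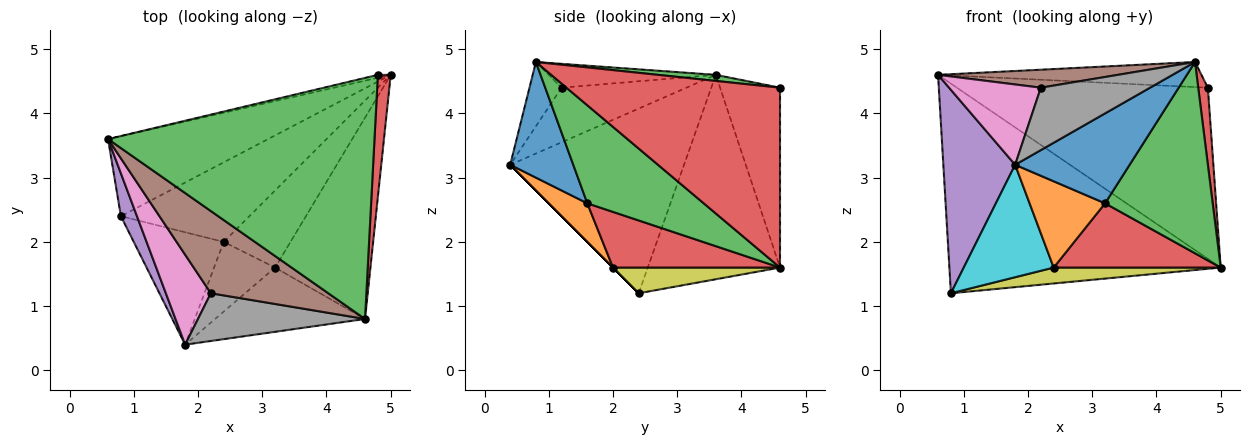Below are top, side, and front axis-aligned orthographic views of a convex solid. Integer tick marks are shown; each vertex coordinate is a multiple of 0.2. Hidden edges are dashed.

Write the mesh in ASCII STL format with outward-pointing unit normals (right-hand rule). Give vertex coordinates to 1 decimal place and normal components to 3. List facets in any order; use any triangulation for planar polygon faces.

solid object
 facet normal -0.414 0.850 -0.324
  outer loop
   vertex 0.8 2.4 1.2
   vertex 0.6 3.6 4.6
   vertex 5.0 4.6 1.6
  endloop
 endfacet
 facet normal -0.232 0.972 -0.017
  outer loop
   vertex 4.8 4.6 4.4
   vertex 5.0 4.6 1.6
   vertex 0.6 3.6 4.6
  endloop
 endfacet
 facet normal 0.023 0.103 0.994
  outer loop
   vertex 4.8 4.6 4.4
   vertex 0.6 3.6 4.6
   vertex 4.6 0.8 4.8
  endloop
 endfacet
 facet normal 0.996 -0.045 0.071
  outer loop
   vertex 4.8 4.6 4.4
   vertex 4.6 0.8 4.8
   vertex 5.0 4.6 1.6
  endloop
 endfacet
 facet normal -0.921 -0.381 0.080
  outer loop
   vertex 1.8 0.4 3.2
   vertex 0.6 3.6 4.6
   vertex 0.8 2.4 1.2
  endloop
 endfacet
 facet normal -0.195 -0.210 0.958
  outer loop
   vertex 2.2 1.2 4.4
   vertex 4.6 0.8 4.8
   vertex 0.6 3.6 4.6
  endloop
 endfacet
 facet normal -0.671 -0.494 0.553
  outer loop
   vertex 2.2 1.2 4.4
   vertex 0.6 3.6 4.6
   vertex 1.8 0.4 3.2
  endloop
 endfacet
 facet normal -0.228 -0.774 0.592
  outer loop
   vertex 2.2 1.2 4.4
   vertex 1.8 0.4 3.2
   vertex 4.6 0.8 4.8
  endloop
 endfacet
 facet normal 0.192 -0.192 -0.962
  outer loop
   vertex 2.4 2.0 1.6
   vertex 0.8 2.4 1.2
   vertex 5.0 4.6 1.6
  endloop
 endfacet
 facet normal 0.000 -0.707 -0.707
  outer loop
   vertex 2.4 2.0 1.6
   vertex 1.8 0.4 3.2
   vertex 0.8 2.4 1.2
  endloop
 endfacet
 facet normal 0.409 -0.743 -0.530
  outer loop
   vertex 3.2 1.6 2.6
   vertex 4.6 0.8 4.8
   vertex 1.8 0.4 3.2
  endloop
 endfacet
 facet normal 0.369 -0.723 -0.584
  outer loop
   vertex 3.2 1.6 2.6
   vertex 1.8 0.4 3.2
   vertex 2.4 2.0 1.6
  endloop
 endfacet
 facet normal 0.598 -0.552 -0.581
  outer loop
   vertex 3.2 1.6 2.6
   vertex 5.0 4.6 1.6
   vertex 4.6 0.8 4.8
  endloop
 endfacet
 facet normal 0.539 -0.539 -0.647
  outer loop
   vertex 3.2 1.6 2.6
   vertex 2.4 2.0 1.6
   vertex 5.0 4.6 1.6
  endloop
 endfacet
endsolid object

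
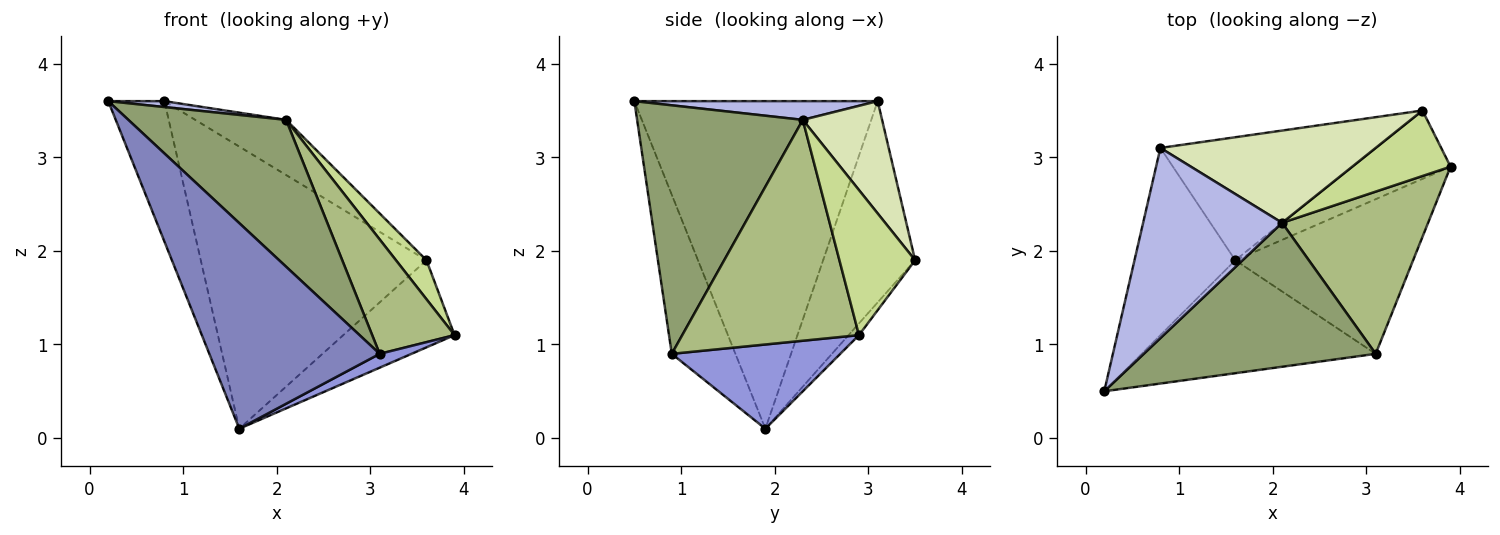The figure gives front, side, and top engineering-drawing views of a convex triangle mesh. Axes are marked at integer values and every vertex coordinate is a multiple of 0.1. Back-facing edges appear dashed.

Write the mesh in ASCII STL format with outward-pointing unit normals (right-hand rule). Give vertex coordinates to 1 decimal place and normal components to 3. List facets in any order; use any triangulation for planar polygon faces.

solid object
 facet normal -0.933 0.215 -0.287
  outer loop
   vertex 1.6 1.9 0.1
   vertex 0.2 0.5 3.6
   vertex 0.8 3.1 3.6
  endloop
 endfacet
 facet normal -0.311 -0.833 -0.458
  outer loop
   vertex 3.1 0.9 0.9
   vertex 0.2 0.5 3.6
   vertex 1.6 1.9 0.1
  endloop
 endfacet
 facet normal 0.427 -0.081 -0.901
  outer loop
   vertex 3.1 0.9 0.9
   vertex 1.6 1.9 0.1
   vertex 3.9 2.9 1.1
  endloop
 endfacet
 facet normal 0.133 -0.031 0.991
  outer loop
   vertex 2.1 2.3 3.4
   vertex 0.8 3.1 3.6
   vertex 0.2 0.5 3.6
  endloop
 endfacet
 facet normal 0.600 -0.571 0.560
  outer loop
   vertex 2.1 2.3 3.4
   vertex 0.2 0.5 3.6
   vertex 3.1 0.9 0.9
  endloop
 endfacet
 facet normal 0.778 -0.362 0.514
  outer loop
   vertex 2.1 2.3 3.4
   vertex 3.1 0.9 0.9
   vertex 3.9 2.9 1.1
  endloop
 endfacet
 facet normal 0.785 -0.317 0.532
  outer loop
   vertex 3.6 3.5 1.9
   vertex 2.1 2.3 3.4
   vertex 3.9 2.9 1.1
  endloop
 endfacet
 facet normal 0.409 0.468 0.783
  outer loop
   vertex 3.6 3.5 1.9
   vertex 0.8 3.1 3.6
   vertex 2.1 2.3 3.4
  endloop
 endfacet
 facet normal -0.073 0.784 -0.616
  outer loop
   vertex 3.6 3.5 1.9
   vertex 3.9 2.9 1.1
   vertex 1.6 1.9 0.1
  endloop
 endfacet
 facet normal -0.350 0.859 -0.374
  outer loop
   vertex 3.6 3.5 1.9
   vertex 1.6 1.9 0.1
   vertex 0.8 3.1 3.6
  endloop
 endfacet
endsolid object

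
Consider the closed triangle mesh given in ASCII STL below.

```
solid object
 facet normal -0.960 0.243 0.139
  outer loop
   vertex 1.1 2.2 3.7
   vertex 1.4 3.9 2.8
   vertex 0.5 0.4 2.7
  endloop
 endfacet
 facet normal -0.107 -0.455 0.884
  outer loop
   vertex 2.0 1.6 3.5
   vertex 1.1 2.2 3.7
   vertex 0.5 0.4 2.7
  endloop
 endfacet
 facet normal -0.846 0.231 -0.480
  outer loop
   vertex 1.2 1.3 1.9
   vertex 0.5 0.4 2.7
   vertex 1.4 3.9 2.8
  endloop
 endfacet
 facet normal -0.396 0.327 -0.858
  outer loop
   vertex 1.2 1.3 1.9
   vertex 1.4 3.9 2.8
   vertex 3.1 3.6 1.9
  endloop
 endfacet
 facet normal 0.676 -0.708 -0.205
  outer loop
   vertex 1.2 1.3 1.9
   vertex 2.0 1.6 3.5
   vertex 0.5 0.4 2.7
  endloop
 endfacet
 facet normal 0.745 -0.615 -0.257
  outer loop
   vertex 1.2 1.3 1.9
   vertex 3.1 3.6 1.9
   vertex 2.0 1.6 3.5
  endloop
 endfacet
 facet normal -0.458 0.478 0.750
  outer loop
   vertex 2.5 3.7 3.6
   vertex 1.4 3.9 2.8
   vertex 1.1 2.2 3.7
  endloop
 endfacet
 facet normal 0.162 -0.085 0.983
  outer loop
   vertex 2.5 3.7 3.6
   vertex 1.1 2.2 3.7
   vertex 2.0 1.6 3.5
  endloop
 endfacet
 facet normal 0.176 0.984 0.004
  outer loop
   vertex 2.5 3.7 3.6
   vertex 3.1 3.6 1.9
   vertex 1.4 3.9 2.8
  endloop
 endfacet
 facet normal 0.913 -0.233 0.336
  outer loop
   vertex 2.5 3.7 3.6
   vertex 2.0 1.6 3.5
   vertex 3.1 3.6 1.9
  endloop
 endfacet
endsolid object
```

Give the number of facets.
10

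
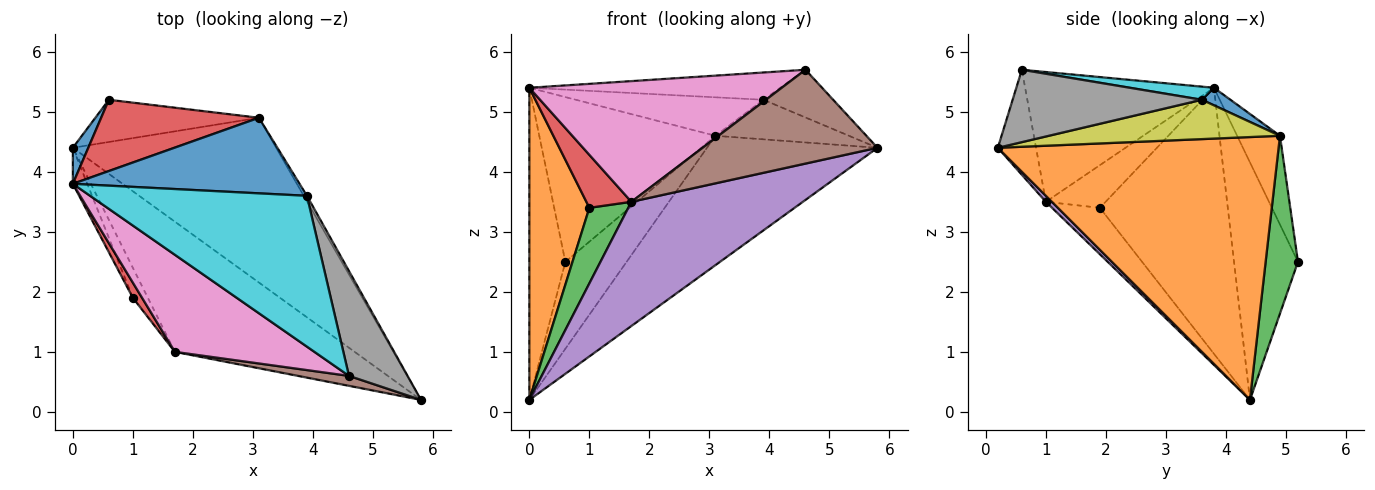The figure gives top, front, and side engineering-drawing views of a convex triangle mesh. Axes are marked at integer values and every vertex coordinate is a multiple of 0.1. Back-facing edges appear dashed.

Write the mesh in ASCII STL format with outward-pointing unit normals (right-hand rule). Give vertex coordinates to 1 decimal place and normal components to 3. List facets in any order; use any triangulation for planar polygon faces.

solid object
 facet normal -0.870 0.490 0.057
  outer loop
   vertex 0.0 3.8 5.4
   vertex 0.6 5.2 2.5
   vertex 0.0 4.4 0.2
  endloop
 endfacet
 facet normal 0.713 0.433 -0.552
  outer loop
   vertex 3.1 4.9 4.6
   vertex 5.8 0.2 4.4
   vertex 0.0 4.4 0.2
  endloop
 endfacet
 facet normal 0.429 0.813 -0.395
  outer loop
   vertex 3.1 4.9 4.6
   vertex 0.0 4.4 0.2
   vertex 0.6 5.2 2.5
  endloop
 endfacet
 facet normal -0.218 0.896 0.387
  outer loop
   vertex 3.1 4.9 4.6
   vertex 0.6 5.2 2.5
   vertex 0.0 3.8 5.4
  endloop
 endfacet
 facet normal 0.024 -0.690 -0.723
  outer loop
   vertex 1.7 1.0 3.5
   vertex 0.0 4.4 0.2
   vertex 5.8 0.2 4.4
  endloop
 endfacet
 facet normal -0.212 -0.972 0.103
  outer loop
   vertex 1.7 1.0 3.5
   vertex 5.8 0.2 4.4
   vertex 4.6 0.6 5.7
  endloop
 endfacet
 facet normal -0.504 -0.673 0.541
  outer loop
   vertex 1.7 1.0 3.5
   vertex 4.6 0.6 5.7
   vertex 0.0 3.8 5.4
  endloop
 endfacet
 facet normal 0.747 0.275 0.605
  outer loop
   vertex 3.9 3.6 5.2
   vertex 4.6 0.6 5.7
   vertex 5.8 0.2 4.4
  endloop
 endfacet
 facet normal 0.864 0.499 -0.070
  outer loop
   vertex 3.9 3.6 5.2
   vertex 5.8 0.2 4.4
   vertex 3.1 4.9 4.6
  endloop
 endfacet
 facet normal 0.059 0.178 0.982
  outer loop
   vertex 3.9 3.6 5.2
   vertex 0.0 3.8 5.4
   vertex 4.6 0.6 5.7
  endloop
 endfacet
 facet normal 0.069 0.453 0.889
  outer loop
   vertex 3.9 3.6 5.2
   vertex 3.1 4.9 4.6
   vertex 0.0 3.8 5.4
  endloop
 endfacet
 facet normal -0.904 -0.424 -0.049
  outer loop
   vertex 1.0 1.9 3.4
   vertex 0.0 3.8 5.4
   vertex 0.0 4.4 0.2
  endloop
 endfacet
 facet normal -0.752 -0.612 -0.243
  outer loop
   vertex 1.0 1.9 3.4
   vertex 0.0 4.4 0.2
   vertex 1.7 1.0 3.5
  endloop
 endfacet
 facet normal -0.787 -0.593 0.170
  outer loop
   vertex 1.0 1.9 3.4
   vertex 1.7 1.0 3.5
   vertex 0.0 3.8 5.4
  endloop
 endfacet
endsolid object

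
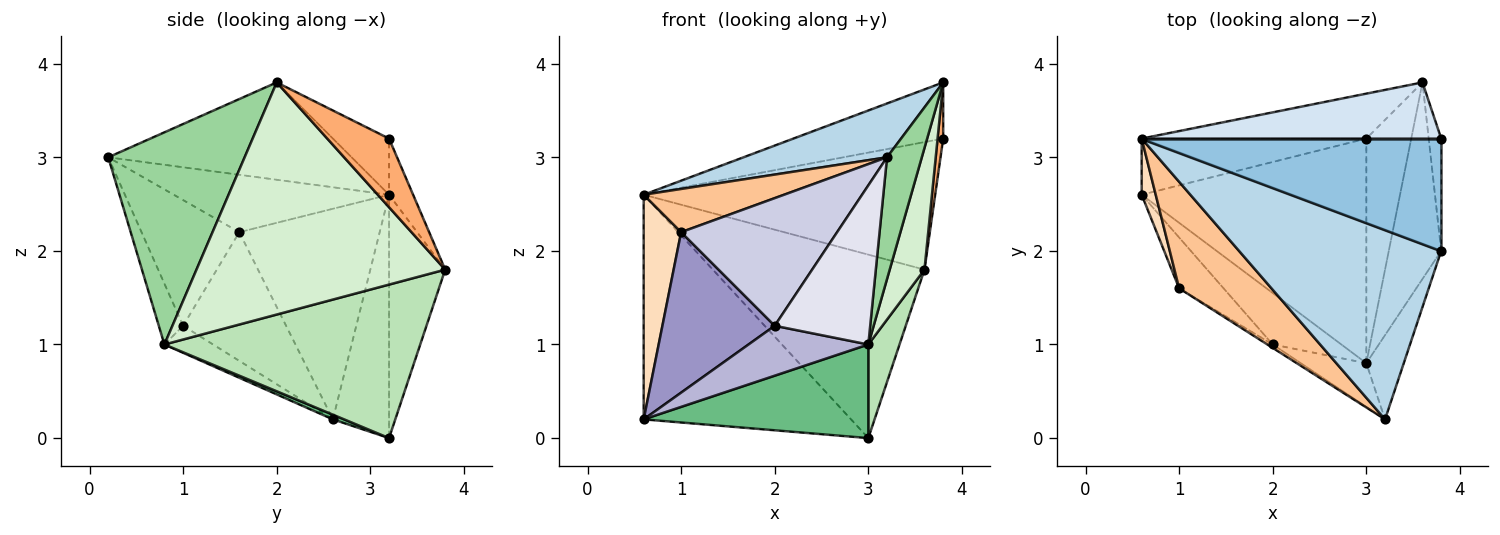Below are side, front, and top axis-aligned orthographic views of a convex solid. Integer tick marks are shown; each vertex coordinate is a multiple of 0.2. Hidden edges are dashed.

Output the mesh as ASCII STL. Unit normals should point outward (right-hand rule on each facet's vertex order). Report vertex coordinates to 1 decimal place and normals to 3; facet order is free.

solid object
 facet normal -0.254 0.938 -0.235
  outer loop
   vertex 0.6 2.6 0.2
   vertex 0.6 3.2 2.6
   vertex 3.0 3.2 0.0
  endloop
 endfacet
 facet normal -0.165 0.441 0.882
  outer loop
   vertex 3.8 2.0 3.8
   vertex 3.8 3.2 3.2
   vertex 0.6 3.2 2.6
  endloop
 endfacet
 facet normal -0.420 -0.248 0.873
  outer loop
   vertex 3.8 2.0 3.8
   vertex 0.6 3.2 2.6
   vertex 3.2 0.2 3.0
  endloop
 endfacet
 facet normal -0.075 0.913 0.402
  outer loop
   vertex 3.6 3.8 1.8
   vertex 0.6 3.2 2.6
   vertex 3.8 3.2 3.2
  endloop
 endfacet
 facet normal -0.250 0.941 -0.230
  outer loop
   vertex 3.6 3.8 1.8
   vertex 3.0 3.2 0.0
   vertex 0.6 3.2 2.6
  endloop
 endfacet
 facet normal 0.980 -0.089 -0.178
  outer loop
   vertex 3.6 3.8 1.8
   vertex 3.8 3.2 3.2
   vertex 3.8 2.0 3.8
  endloop
 endfacet
 facet normal -0.499 -0.326 0.803
  outer loop
   vertex 1.0 1.6 2.2
   vertex 3.2 0.2 3.0
   vertex 0.6 3.2 2.6
  endloop
 endfacet
 facet normal -0.964 -0.257 0.064
  outer loop
   vertex 1.0 1.6 2.2
   vertex 0.6 3.2 2.6
   vertex 0.6 2.6 0.2
  endloop
 endfacet
 facet normal 0.019 -0.385 -0.923
  outer loop
   vertex 3.0 0.8 1.0
   vertex 0.6 2.6 0.2
   vertex 3.0 3.2 0.0
  endloop
 endfacet
 facet normal 0.955 -0.243 -0.169
  outer loop
   vertex 3.0 0.8 1.0
   vertex 3.8 2.0 3.8
   vertex 3.2 0.2 3.0
  endloop
 endfacet
 facet normal 0.953 -0.116 -0.279
  outer loop
   vertex 3.0 0.8 1.0
   vertex 3.0 3.2 0.0
   vertex 3.6 3.8 1.8
  endloop
 endfacet
 facet normal 0.966 -0.135 -0.218
  outer loop
   vertex 3.0 0.8 1.0
   vertex 3.6 3.8 1.8
   vertex 3.8 2.0 3.8
  endloop
 endfacet
 facet normal -0.658 -0.718 -0.227
  outer loop
   vertex 2.0 1.0 1.2
   vertex 1.0 1.6 2.2
   vertex 0.6 2.6 0.2
  endloop
 endfacet
 facet normal -0.272 -0.670 -0.691
  outer loop
   vertex 2.0 1.0 1.2
   vertex 0.6 2.6 0.2
   vertex 3.0 0.8 1.0
  endloop
 endfacet
 facet normal -0.531 -0.847 -0.023
  outer loop
   vertex 2.0 1.0 1.2
   vertex 3.2 0.2 3.0
   vertex 1.0 1.6 2.2
  endloop
 endfacet
 facet normal -0.239 -0.936 -0.257
  outer loop
   vertex 2.0 1.0 1.2
   vertex 3.0 0.8 1.0
   vertex 3.2 0.2 3.0
  endloop
 endfacet
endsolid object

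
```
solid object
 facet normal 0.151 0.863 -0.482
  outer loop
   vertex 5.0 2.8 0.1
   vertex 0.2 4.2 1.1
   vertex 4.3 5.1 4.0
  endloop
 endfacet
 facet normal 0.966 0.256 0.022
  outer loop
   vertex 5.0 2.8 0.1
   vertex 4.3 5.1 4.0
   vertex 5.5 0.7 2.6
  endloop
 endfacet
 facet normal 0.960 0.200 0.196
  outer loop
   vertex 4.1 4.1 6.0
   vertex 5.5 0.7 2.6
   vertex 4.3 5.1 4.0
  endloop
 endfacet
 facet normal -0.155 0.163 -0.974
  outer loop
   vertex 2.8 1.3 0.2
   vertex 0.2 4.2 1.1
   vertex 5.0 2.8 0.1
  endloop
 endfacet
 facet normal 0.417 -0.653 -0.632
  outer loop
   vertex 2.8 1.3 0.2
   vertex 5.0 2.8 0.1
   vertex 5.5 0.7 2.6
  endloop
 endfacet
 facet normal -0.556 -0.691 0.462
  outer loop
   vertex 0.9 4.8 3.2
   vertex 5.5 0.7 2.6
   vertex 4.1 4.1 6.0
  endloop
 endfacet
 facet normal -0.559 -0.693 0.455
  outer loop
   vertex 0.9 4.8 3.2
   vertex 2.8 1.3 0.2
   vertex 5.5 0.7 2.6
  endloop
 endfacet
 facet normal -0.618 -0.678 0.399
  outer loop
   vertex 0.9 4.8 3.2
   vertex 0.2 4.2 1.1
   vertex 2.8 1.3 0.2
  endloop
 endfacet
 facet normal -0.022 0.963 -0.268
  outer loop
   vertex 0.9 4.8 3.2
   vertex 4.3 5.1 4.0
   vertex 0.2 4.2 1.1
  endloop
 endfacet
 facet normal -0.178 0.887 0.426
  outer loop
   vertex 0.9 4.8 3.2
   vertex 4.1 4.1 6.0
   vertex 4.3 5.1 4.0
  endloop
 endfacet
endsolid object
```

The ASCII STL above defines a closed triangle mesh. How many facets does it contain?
10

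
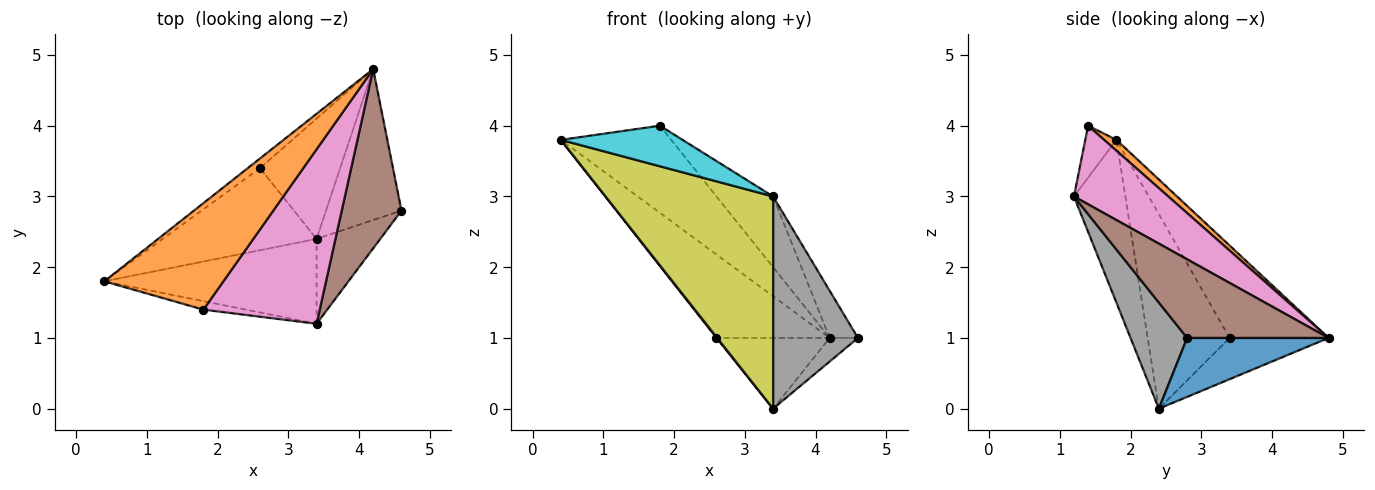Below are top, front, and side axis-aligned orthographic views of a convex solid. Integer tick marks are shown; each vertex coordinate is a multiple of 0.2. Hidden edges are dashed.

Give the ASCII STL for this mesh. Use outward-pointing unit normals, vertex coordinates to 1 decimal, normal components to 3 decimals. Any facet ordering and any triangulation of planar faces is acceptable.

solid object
 facet normal 0.611 0.122 -0.782
  outer loop
   vertex 3.4 2.4 0.0
   vertex 4.2 4.8 1.0
   vertex 4.6 2.8 1.0
  endloop
 endfacet
 facet normal 0.070 0.632 0.772
  outer loop
   vertex 1.8 1.4 4.0
   vertex 4.2 4.8 1.0
   vertex 0.4 1.8 3.8
  endloop
 endfacet
 facet normal -0.656 0.750 -0.087
  outer loop
   vertex 2.6 3.4 1.0
   vertex 0.4 1.8 3.8
   vertex 4.2 4.8 1.0
  endloop
 endfacet
 facet normal -0.784 -0.007 -0.620
  outer loop
   vertex 2.6 3.4 1.0
   vertex 3.4 2.4 0.0
   vertex 0.4 1.8 3.8
  endloop
 endfacet
 facet normal -0.406 0.463 -0.788
  outer loop
   vertex 2.6 3.4 1.0
   vertex 4.2 4.8 1.0
   vertex 3.4 2.4 0.0
  endloop
 endfacet
 facet normal 0.786 0.157 0.598
  outer loop
   vertex 3.4 1.2 3.0
   vertex 4.6 2.8 1.0
   vertex 4.2 4.8 1.0
  endloop
 endfacet
 facet normal 0.531 0.318 0.785
  outer loop
   vertex 3.4 1.2 3.0
   vertex 4.2 4.8 1.0
   vertex 1.8 1.4 4.0
  endloop
 endfacet
 facet normal 0.526 -0.789 -0.316
  outer loop
   vertex 3.4 1.2 3.0
   vertex 3.4 2.4 0.0
   vertex 4.6 2.8 1.0
  endloop
 endfacet
 facet normal -0.274 -0.893 -0.357
  outer loop
   vertex 3.4 1.2 3.0
   vertex 0.4 1.8 3.8
   vertex 3.4 2.4 0.0
  endloop
 endfacet
 facet normal -0.243 -0.949 -0.199
  outer loop
   vertex 3.4 1.2 3.0
   vertex 1.8 1.4 4.0
   vertex 0.4 1.8 3.8
  endloop
 endfacet
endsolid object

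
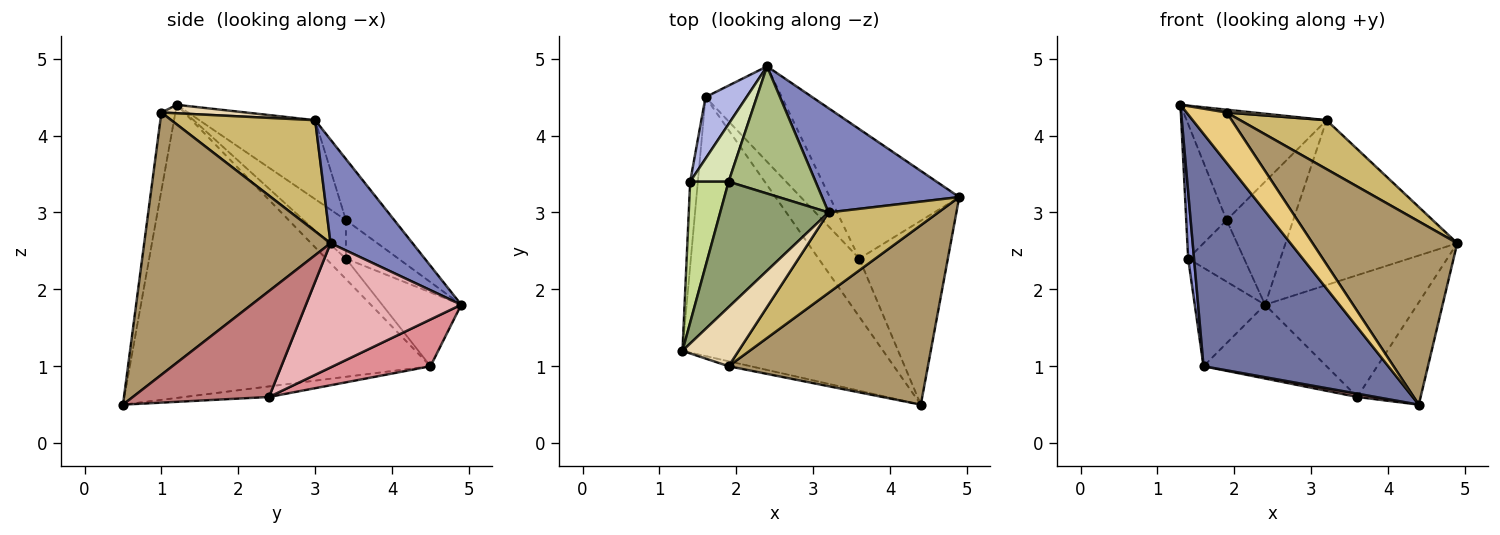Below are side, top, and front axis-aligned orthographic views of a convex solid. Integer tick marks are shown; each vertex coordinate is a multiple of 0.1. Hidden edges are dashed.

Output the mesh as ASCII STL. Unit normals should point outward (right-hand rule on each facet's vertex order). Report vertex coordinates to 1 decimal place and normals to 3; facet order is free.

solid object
 facet normal -0.736 -0.452 -0.504
  outer loop
   vertex 1.6 4.5 1.0
   vertex 4.4 0.5 0.5
   vertex 1.3 1.2 4.4
  endloop
 endfacet
 facet normal 0.374 0.784 0.496
  outer loop
   vertex 3.2 3.0 4.2
   vertex 4.9 3.2 2.6
   vertex 2.4 4.9 1.8
  endloop
 endfacet
 facet normal -0.902 -0.267 -0.338
  outer loop
   vertex 1.4 3.4 2.4
   vertex 1.6 4.5 1.0
   vertex 1.3 1.2 4.4
  endloop
 endfacet
 facet normal -0.690 0.614 0.383
  outer loop
   vertex 1.4 3.4 2.4
   vertex 2.4 4.9 1.8
   vertex 1.6 4.5 1.0
  endloop
 endfacet
 facet normal -0.480 0.580 0.658
  outer loop
   vertex 1.9 3.4 2.9
   vertex 1.3 1.2 4.4
   vertex 3.2 3.0 4.2
  endloop
 endfacet
 facet normal -0.451 0.621 0.642
  outer loop
   vertex 1.9 3.4 2.9
   vertex 3.2 3.0 4.2
   vertex 2.4 4.9 1.8
  endloop
 endfacet
 facet normal -0.586 0.559 0.586
  outer loop
   vertex 1.9 3.4 2.9
   vertex 1.4 3.4 2.4
   vertex 1.3 1.2 4.4
  endloop
 endfacet
 facet normal -0.565 0.602 0.565
  outer loop
   vertex 1.9 3.4 2.9
   vertex 2.4 4.9 1.8
   vertex 1.4 3.4 2.4
  endloop
 endfacet
 facet normal 0.677 -0.526 0.515
  outer loop
   vertex 1.9 1.0 4.3
   vertex 4.4 0.5 0.5
   vertex 4.9 3.2 2.6
  endloop
 endfacet
 facet normal 0.654 -0.393 0.646
  outer loop
   vertex 1.9 1.0 4.3
   vertex 4.9 3.2 2.6
   vertex 3.2 3.0 4.2
  endloop
 endfacet
 facet normal -0.329 -0.940 -0.093
  outer loop
   vertex 1.9 1.0 4.3
   vertex 1.3 1.2 4.4
   vertex 4.4 0.5 0.5
  endloop
 endfacet
 facet normal 0.149 -0.047 0.988
  outer loop
   vertex 1.9 1.0 4.3
   vertex 3.2 3.0 4.2
   vertex 1.3 1.2 4.4
  endloop
 endfacet
 facet normal -0.251 -0.055 -0.967
  outer loop
   vertex 3.6 2.4 0.6
   vertex 4.4 0.5 0.5
   vertex 1.6 4.5 1.0
  endloop
 endfacet
 facet normal 0.723 0.336 -0.604
  outer loop
   vertex 3.6 2.4 0.6
   vertex 4.9 3.2 2.6
   vertex 4.4 0.5 0.5
  endloop
 endfacet
 facet normal 0.436 0.551 -0.712
  outer loop
   vertex 3.6 2.4 0.6
   vertex 1.6 4.5 1.0
   vertex 2.4 4.9 1.8
  endloop
 endfacet
 facet normal 0.573 0.562 -0.597
  outer loop
   vertex 3.6 2.4 0.6
   vertex 2.4 4.9 1.8
   vertex 4.9 3.2 2.6
  endloop
 endfacet
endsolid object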